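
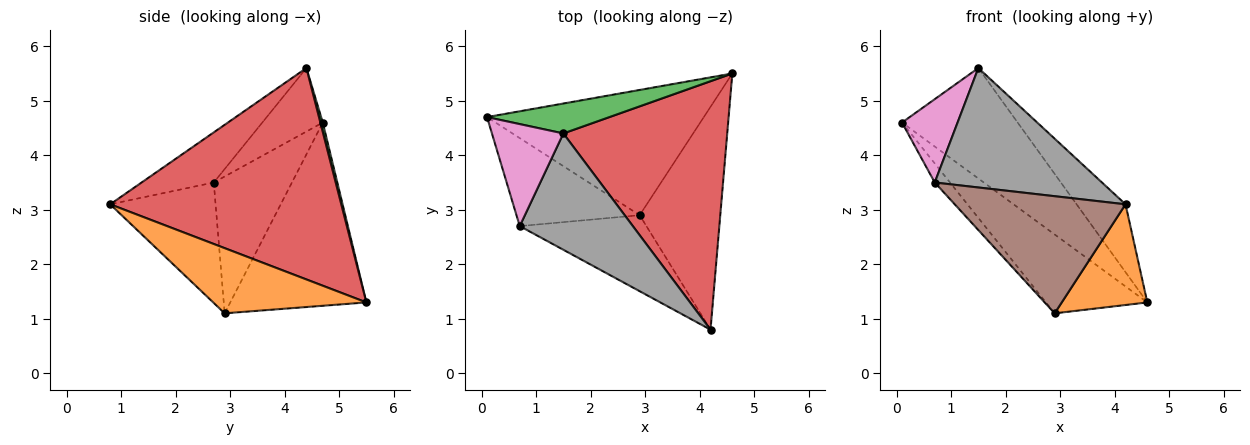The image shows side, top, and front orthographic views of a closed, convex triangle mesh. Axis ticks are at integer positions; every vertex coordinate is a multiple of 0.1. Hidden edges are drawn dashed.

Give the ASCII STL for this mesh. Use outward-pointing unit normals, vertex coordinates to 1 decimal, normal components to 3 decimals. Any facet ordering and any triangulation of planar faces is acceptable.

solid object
 facet normal -0.582 0.433 -0.688
  outer loop
   vertex 2.9 2.9 1.1
   vertex 0.1 4.7 4.6
   vertex 4.6 5.5 1.3
  endloop
 endfacet
 facet normal 0.593 -0.331 -0.734
  outer loop
   vertex 2.9 2.9 1.1
   vertex 4.6 5.5 1.3
   vertex 4.2 0.8 3.1
  endloop
 endfacet
 facet normal 0.020 0.965 0.261
  outer loop
   vertex 1.5 4.4 5.6
   vertex 4.6 5.5 1.3
   vertex 0.1 4.7 4.6
  endloop
 endfacet
 facet normal 0.780 0.165 0.604
  outer loop
   vertex 1.5 4.4 5.6
   vertex 4.2 0.8 3.1
   vertex 4.6 5.5 1.3
  endloop
 endfacet
 facet normal -0.735 0.144 -0.662
  outer loop
   vertex 0.7 2.7 3.5
   vertex 0.1 4.7 4.6
   vertex 2.9 2.9 1.1
  endloop
 endfacet
 facet normal -0.460 -0.745 -0.483
  outer loop
   vertex 0.7 2.7 3.5
   vertex 2.9 2.9 1.1
   vertex 4.2 0.8 3.1
  endloop
 endfacet
 facet normal -0.567 -0.521 0.638
  outer loop
   vertex 0.7 2.7 3.5
   vertex 1.5 4.4 5.6
   vertex 0.1 4.7 4.6
  endloop
 endfacet
 facet normal -0.295 -0.684 0.667
  outer loop
   vertex 0.7 2.7 3.5
   vertex 4.2 0.8 3.1
   vertex 1.5 4.4 5.6
  endloop
 endfacet
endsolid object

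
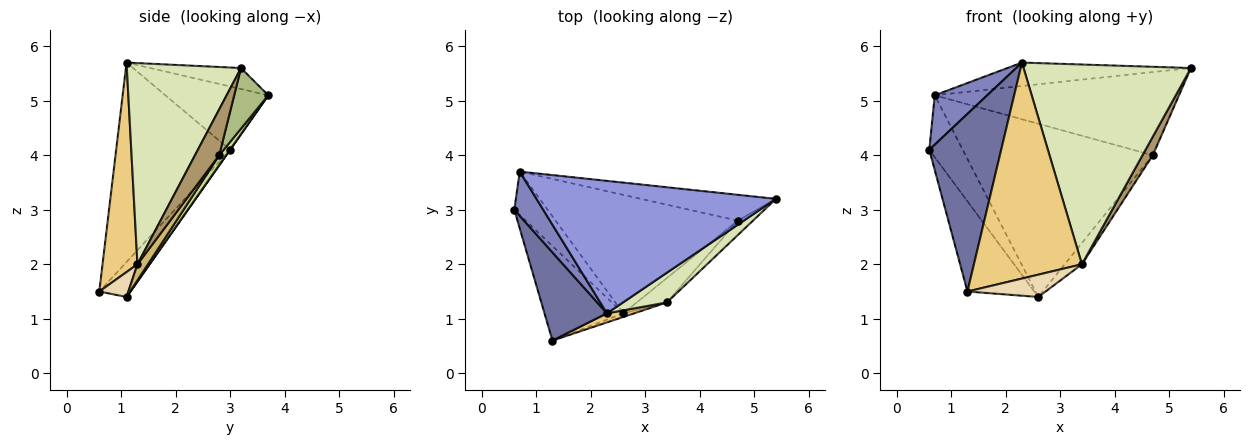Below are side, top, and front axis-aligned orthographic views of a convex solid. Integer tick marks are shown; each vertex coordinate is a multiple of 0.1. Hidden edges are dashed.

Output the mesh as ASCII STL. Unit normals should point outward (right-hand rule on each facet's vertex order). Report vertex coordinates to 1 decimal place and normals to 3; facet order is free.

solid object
 facet normal -0.818 -0.516 0.256
  outer loop
   vertex 2.3 1.1 5.7
   vertex 0.6 3.0 4.1
   vertex 1.3 0.6 1.5
  endloop
 endfacet
 facet normal -0.825 -0.421 0.377
  outer loop
   vertex 0.7 3.7 5.1
   vertex 0.6 3.0 4.1
   vertex 2.3 1.1 5.7
  endloop
 endfacet
 facet normal -0.086 0.174 0.981
  outer loop
   vertex 0.7 3.7 5.1
   vertex 2.3 1.1 5.7
   vertex 5.4 3.2 5.6
  endloop
 endfacet
 facet normal -0.306 0.657 -0.689
  outer loop
   vertex 2.6 1.1 1.4
   vertex 1.3 0.6 1.5
   vertex 0.6 3.0 4.1
  endloop
 endfacet
 facet normal 0.004 0.819 -0.574
  outer loop
   vertex 2.6 1.1 1.4
   vertex 0.6 3.0 4.1
   vertex 0.7 3.7 5.1
  endloop
 endfacet
 facet normal 0.132 0.947 -0.294
  outer loop
   vertex 4.7 2.8 4.0
   vertex 0.7 3.7 5.1
   vertex 5.4 3.2 5.6
  endloop
 endfacet
 facet normal 0.031 0.825 -0.564
  outer loop
   vertex 4.7 2.8 4.0
   vertex 2.6 1.1 1.4
   vertex 0.7 3.7 5.1
  endloop
 endfacet
 facet normal 0.559 -0.820 0.122
  outer loop
   vertex 3.4 1.3 2.0
   vertex 5.4 3.2 5.6
   vertex 2.3 1.1 5.7
  endloop
 endfacet
 facet normal 0.880 -0.374 -0.292
  outer loop
   vertex 3.4 1.3 2.0
   vertex 4.7 2.8 4.0
   vertex 5.4 3.2 5.6
  endloop
 endfacet
 facet normal 0.372 0.610 -0.699
  outer loop
   vertex 3.4 1.3 2.0
   vertex 2.6 1.1 1.4
   vertex 4.7 2.8 4.0
  endloop
 endfacet
 facet normal 0.307 -0.951 0.040
  outer loop
   vertex 3.4 1.3 2.0
   vertex 2.3 1.1 5.7
   vertex 1.3 0.6 1.5
  endloop
 endfacet
 facet normal 0.345 -0.927 -0.151
  outer loop
   vertex 3.4 1.3 2.0
   vertex 1.3 0.6 1.5
   vertex 2.6 1.1 1.4
  endloop
 endfacet
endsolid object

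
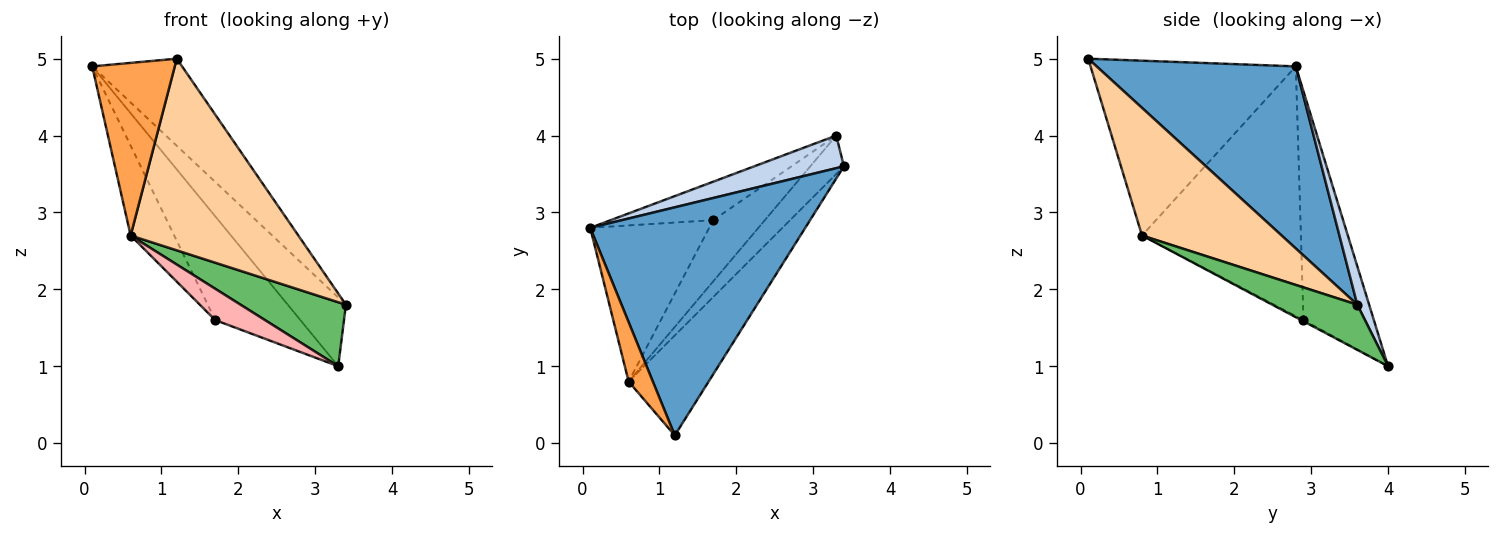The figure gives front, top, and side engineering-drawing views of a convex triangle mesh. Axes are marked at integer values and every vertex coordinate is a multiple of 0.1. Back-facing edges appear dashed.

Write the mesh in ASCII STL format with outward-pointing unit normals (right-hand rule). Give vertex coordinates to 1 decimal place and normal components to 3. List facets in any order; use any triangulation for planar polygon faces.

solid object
 facet normal 0.620 0.280 0.733
  outer loop
   vertex 1.2 0.1 5.0
   vertex 3.4 3.6 1.8
   vertex 0.1 2.8 4.9
  endloop
 endfacet
 facet normal 0.181 0.889 0.422
  outer loop
   vertex 3.3 4.0 1.0
   vertex 0.1 2.8 4.9
   vertex 3.4 3.6 1.8
  endloop
 endfacet
 facet normal -0.920 -0.370 0.127
  outer loop
   vertex 0.6 0.8 2.7
   vertex 1.2 0.1 5.0
   vertex 0.1 2.8 4.9
  endloop
 endfacet
 facet normal 0.594 -0.713 -0.372
  outer loop
   vertex 0.6 0.8 2.7
   vertex 3.4 3.6 1.8
   vertex 1.2 0.1 5.0
  endloop
 endfacet
 facet normal 0.569 -0.705 -0.424
  outer loop
   vertex 0.6 0.8 2.7
   vertex 3.3 4.0 1.0
   vertex 3.4 3.6 1.8
  endloop
 endfacet
 facet normal -0.613 0.741 -0.275
  outer loop
   vertex 1.7 2.9 1.6
   vertex 0.1 2.8 4.9
   vertex 3.3 4.0 1.0
  endloop
 endfacet
 facet normal -0.876 0.240 -0.418
  outer loop
   vertex 1.7 2.9 1.6
   vertex 0.6 0.8 2.7
   vertex 0.1 2.8 4.9
  endloop
 endfacet
 facet normal -0.021 -0.455 -0.890
  outer loop
   vertex 1.7 2.9 1.6
   vertex 3.3 4.0 1.0
   vertex 0.6 0.8 2.7
  endloop
 endfacet
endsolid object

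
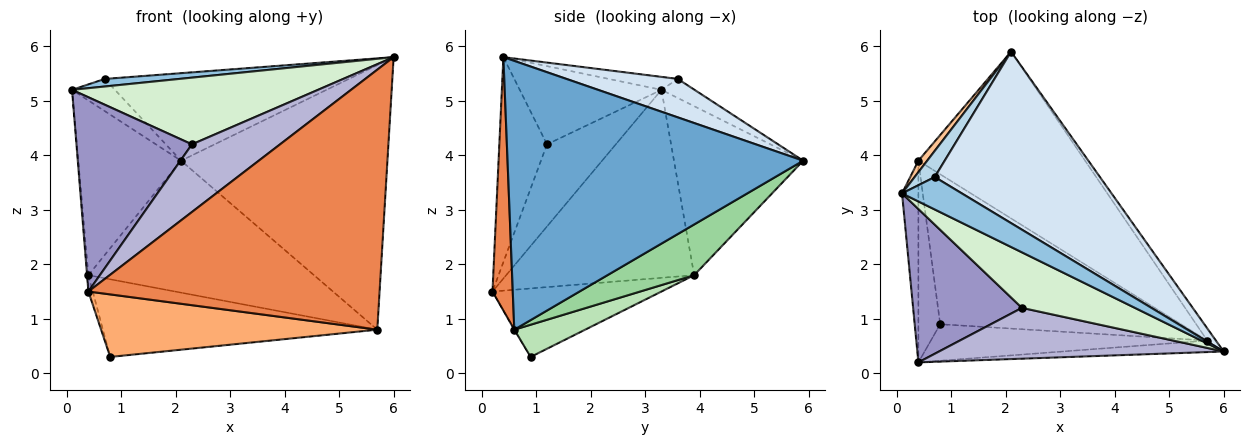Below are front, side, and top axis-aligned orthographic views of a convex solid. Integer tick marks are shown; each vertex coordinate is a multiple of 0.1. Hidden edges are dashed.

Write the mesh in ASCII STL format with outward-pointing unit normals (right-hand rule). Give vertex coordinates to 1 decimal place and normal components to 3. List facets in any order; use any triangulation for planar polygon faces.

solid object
 facet normal 0.820 0.572 -0.026
  outer loop
   vertex 5.7 0.6 0.8
   vertex 2.1 5.9 3.9
   vertex 6.0 0.4 5.8
  endloop
 endfacet
 facet normal -0.206 -0.223 0.953
  outer loop
   vertex 0.7 3.6 5.4
   vertex 0.1 3.3 5.2
   vertex 6.0 0.4 5.8
  endloop
 endfacet
 facet normal -0.513 0.666 0.542
  outer loop
   vertex 0.7 3.6 5.4
   vertex 2.1 5.9 3.9
   vertex 0.1 3.3 5.2
  endloop
 endfacet
 facet normal 0.203 0.445 0.872
  outer loop
   vertex 0.7 3.6 5.4
   vertex 6.0 0.4 5.8
   vertex 2.1 5.9 3.9
  endloop
 endfacet
 facet normal 0.069 -0.997 -0.044
  outer loop
   vertex 0.4 0.2 1.5
   vertex 5.7 0.6 0.8
   vertex 6.0 0.4 5.8
  endloop
 endfacet
 facet normal -0.001 -0.864 -0.504
  outer loop
   vertex 0.4 0.2 1.5
   vertex 0.8 0.9 0.3
   vertex 5.7 0.6 0.8
  endloop
 endfacet
 facet normal -0.782 0.622 0.041
  outer loop
   vertex 0.4 3.9 1.8
   vertex 0.1 3.3 5.2
   vertex 2.1 5.9 3.9
  endloop
 endfacet
 facet normal -0.996 0.007 -0.087
  outer loop
   vertex 0.4 3.9 1.8
   vertex 0.4 0.2 1.5
   vertex 0.1 3.3 5.2
  endloop
 endfacet
 facet normal -0.953 0.025 -0.303
  outer loop
   vertex 0.4 3.9 1.8
   vertex 0.8 0.9 0.3
   vertex 0.4 0.2 1.5
  endloop
 endfacet
 facet normal 0.232 0.604 -0.763
  outer loop
   vertex 0.4 3.9 1.8
   vertex 2.1 5.9 3.9
   vertex 5.7 0.6 0.8
  endloop
 endfacet
 facet normal 0.118 0.457 -0.882
  outer loop
   vertex 0.4 3.9 1.8
   vertex 5.7 0.6 0.8
   vertex 0.8 0.9 0.3
  endloop
 endfacet
 facet normal -0.405 -0.703 0.585
  outer loop
   vertex 2.3 1.2 4.2
   vertex 6.0 0.4 5.8
   vertex 0.1 3.3 5.2
  endloop
 endfacet
 facet normal -0.424 -0.711 0.561
  outer loop
   vertex 2.3 1.2 4.2
   vertex 0.1 3.3 5.2
   vertex 0.4 0.2 1.5
  endloop
 endfacet
 facet normal -0.397 -0.734 0.551
  outer loop
   vertex 2.3 1.2 4.2
   vertex 0.4 0.2 1.5
   vertex 6.0 0.4 5.8
  endloop
 endfacet
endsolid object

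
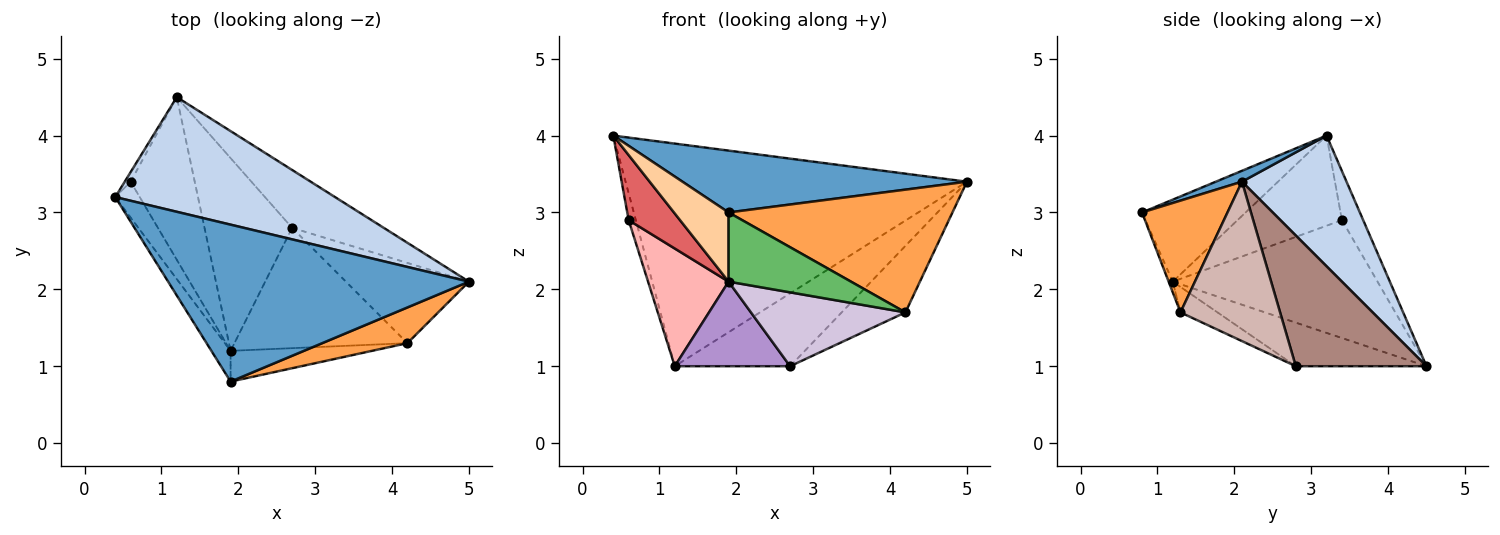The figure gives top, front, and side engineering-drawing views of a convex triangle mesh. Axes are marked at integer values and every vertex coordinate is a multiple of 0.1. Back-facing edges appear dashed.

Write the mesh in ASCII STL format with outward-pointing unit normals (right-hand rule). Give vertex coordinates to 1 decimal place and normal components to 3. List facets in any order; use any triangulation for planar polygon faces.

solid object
 facet normal 0.034 -0.366 0.930
  outer loop
   vertex 1.9 0.8 3.0
   vertex 5.0 2.1 3.4
   vertex 0.4 3.2 4.0
  endloop
 endfacet
 facet normal 0.263 0.858 0.442
  outer loop
   vertex 1.2 4.5 1.0
   vertex 0.4 3.2 4.0
   vertex 5.0 2.1 3.4
  endloop
 endfacet
 facet normal 0.344 -0.902 0.262
  outer loop
   vertex 4.2 1.3 1.7
   vertex 5.0 2.1 3.4
   vertex 1.9 0.8 3.0
  endloop
 endfacet
 facet normal -0.866 -0.457 -0.203
  outer loop
   vertex 1.9 1.2 2.1
   vertex 1.9 0.8 3.0
   vertex 0.4 3.2 4.0
  endloop
 endfacet
 facet normal -0.031 -0.913 -0.406
  outer loop
   vertex 1.9 1.2 2.1
   vertex 4.2 1.3 1.7
   vertex 1.9 0.8 3.0
  endloop
 endfacet
 facet normal -0.941 0.318 -0.113
  outer loop
   vertex 0.6 3.4 2.9
   vertex 0.4 3.2 4.0
   vertex 1.2 4.5 1.0
  endloop
 endfacet
 facet normal -0.872 -0.429 -0.237
  outer loop
   vertex 0.6 3.4 2.9
   vertex 1.9 1.2 2.1
   vertex 0.4 3.2 4.0
  endloop
 endfacet
 facet normal -0.830 -0.327 -0.451
  outer loop
   vertex 0.6 3.4 2.9
   vertex 1.2 4.5 1.0
   vertex 1.9 1.2 2.1
  endloop
 endfacet
 facet normal -0.414 -0.366 -0.833
  outer loop
   vertex 2.7 2.8 1.0
   vertex 1.9 1.2 2.1
   vertex 1.2 4.5 1.0
  endloop
 endfacet
 facet normal -0.124 -0.519 -0.846
  outer loop
   vertex 2.7 2.8 1.0
   vertex 4.2 1.3 1.7
   vertex 1.9 1.2 2.1
  endloop
 endfacet
 facet normal 0.664 0.586 -0.465
  outer loop
   vertex 2.7 2.8 1.0
   vertex 1.2 4.5 1.0
   vertex 5.0 2.1 3.4
  endloop
 endfacet
 facet normal 0.706 0.452 -0.545
  outer loop
   vertex 2.7 2.8 1.0
   vertex 5.0 2.1 3.4
   vertex 4.2 1.3 1.7
  endloop
 endfacet
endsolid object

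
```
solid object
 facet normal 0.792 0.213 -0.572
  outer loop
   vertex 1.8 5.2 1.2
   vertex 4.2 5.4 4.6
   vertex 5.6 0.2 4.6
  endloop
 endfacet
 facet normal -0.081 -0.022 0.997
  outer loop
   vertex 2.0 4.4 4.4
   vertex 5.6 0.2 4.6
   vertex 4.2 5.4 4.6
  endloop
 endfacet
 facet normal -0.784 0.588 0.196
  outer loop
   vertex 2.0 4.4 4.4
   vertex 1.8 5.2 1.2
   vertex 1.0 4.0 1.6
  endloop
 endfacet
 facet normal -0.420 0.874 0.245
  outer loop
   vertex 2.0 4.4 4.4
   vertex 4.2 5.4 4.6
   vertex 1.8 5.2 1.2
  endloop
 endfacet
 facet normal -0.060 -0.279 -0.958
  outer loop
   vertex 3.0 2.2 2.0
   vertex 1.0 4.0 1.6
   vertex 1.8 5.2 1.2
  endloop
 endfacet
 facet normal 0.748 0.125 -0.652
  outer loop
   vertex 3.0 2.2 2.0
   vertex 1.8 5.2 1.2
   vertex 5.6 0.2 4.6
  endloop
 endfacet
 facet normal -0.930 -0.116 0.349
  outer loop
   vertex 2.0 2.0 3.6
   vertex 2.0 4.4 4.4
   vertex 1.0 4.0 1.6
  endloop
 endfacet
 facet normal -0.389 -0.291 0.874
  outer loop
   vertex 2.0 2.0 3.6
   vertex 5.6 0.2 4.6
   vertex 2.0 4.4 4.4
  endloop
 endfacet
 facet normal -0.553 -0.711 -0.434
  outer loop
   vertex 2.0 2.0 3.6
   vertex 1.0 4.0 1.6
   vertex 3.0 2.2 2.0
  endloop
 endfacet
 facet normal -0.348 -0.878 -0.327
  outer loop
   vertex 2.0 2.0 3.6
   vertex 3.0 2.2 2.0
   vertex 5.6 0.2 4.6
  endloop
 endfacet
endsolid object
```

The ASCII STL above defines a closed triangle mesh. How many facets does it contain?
10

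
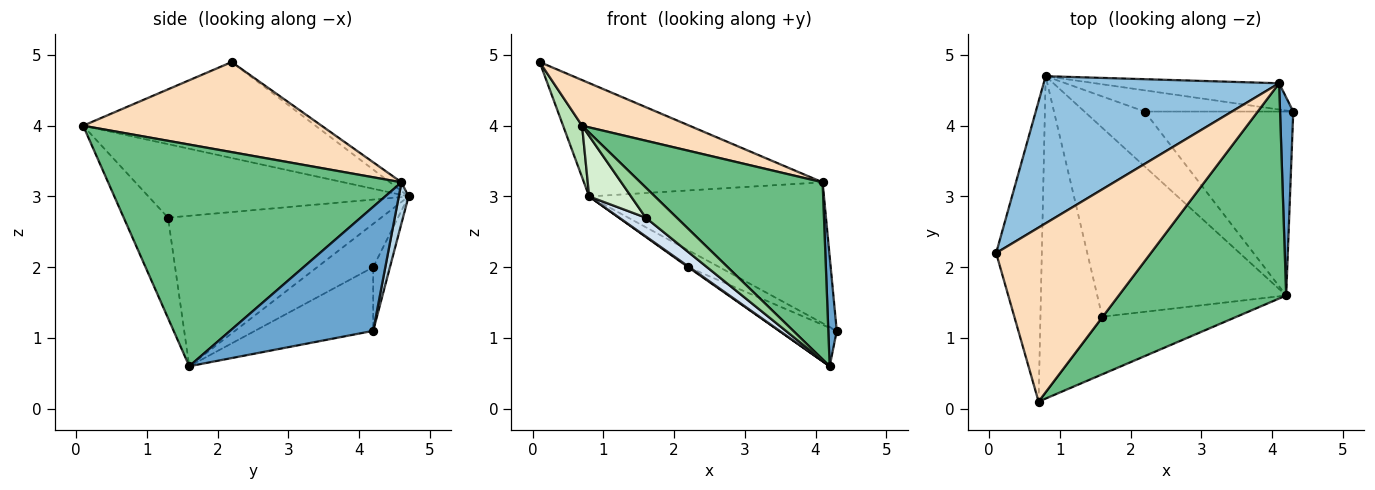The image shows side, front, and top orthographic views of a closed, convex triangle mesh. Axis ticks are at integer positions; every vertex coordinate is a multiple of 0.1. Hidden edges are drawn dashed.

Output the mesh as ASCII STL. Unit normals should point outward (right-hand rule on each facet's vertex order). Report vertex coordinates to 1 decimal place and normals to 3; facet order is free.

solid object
 facet normal 0.993 -0.059 0.106
  outer loop
   vertex 4.1 4.6 3.2
   vertex 4.2 1.6 0.6
   vertex 4.3 4.2 1.1
  endloop
 endfacet
 facet normal -0.030 0.610 0.792
  outer loop
   vertex 4.1 4.6 3.2
   vertex 0.8 4.7 3.0
   vertex 0.1 2.2 4.9
  endloop
 endfacet
 facet normal 0.041 0.982 -0.183
  outer loop
   vertex 4.1 4.6 3.2
   vertex 4.3 4.2 1.1
   vertex 0.8 4.7 3.0
  endloop
 endfacet
 facet normal -0.621 -0.077 -0.780
  outer loop
   vertex 1.6 1.3 2.7
   vertex 0.8 4.7 3.0
   vertex 4.2 1.6 0.6
  endloop
 endfacet
 facet normal -0.387 0.188 -0.903
  outer loop
   vertex 2.2 4.2 2.0
   vertex 4.3 4.2 1.1
   vertex 4.2 1.6 0.6
  endloop
 endfacet
 facet normal -0.317 0.592 -0.741
  outer loop
   vertex 2.2 4.2 2.0
   vertex 0.8 4.7 3.0
   vertex 4.3 4.2 1.1
  endloop
 endfacet
 facet normal -0.584 -0.012 -0.812
  outer loop
   vertex 2.2 4.2 2.0
   vertex 4.2 1.6 0.6
   vertex 0.8 4.7 3.0
  endloop
 endfacet
 facet normal 0.491 -0.221 0.843
  outer loop
   vertex 0.7 0.1 4.0
   vertex 4.1 4.6 3.2
   vertex 0.1 2.2 4.9
  endloop
 endfacet
 facet normal 0.715 -0.444 0.540
  outer loop
   vertex 0.7 0.1 4.0
   vertex 4.2 1.6 0.6
   vertex 4.1 4.6 3.2
  endloop
 endfacet
 facet normal -0.552 -0.386 -0.739
  outer loop
   vertex 0.7 0.1 4.0
   vertex 1.6 1.3 2.7
   vertex 4.2 1.6 0.6
  endloop
 endfacet
 facet normal -0.900 -0.074 -0.429
  outer loop
   vertex 0.7 0.1 4.0
   vertex 0.1 2.2 4.9
   vertex 0.8 4.7 3.0
  endloop
 endfacet
 facet normal -0.760 -0.122 -0.639
  outer loop
   vertex 0.7 0.1 4.0
   vertex 0.8 4.7 3.0
   vertex 1.6 1.3 2.7
  endloop
 endfacet
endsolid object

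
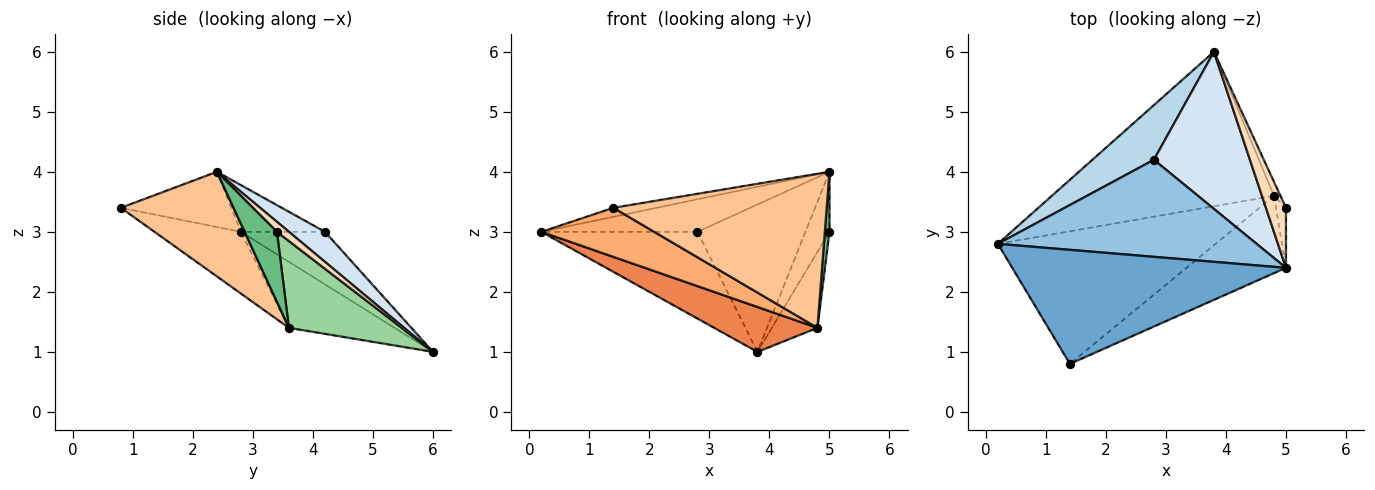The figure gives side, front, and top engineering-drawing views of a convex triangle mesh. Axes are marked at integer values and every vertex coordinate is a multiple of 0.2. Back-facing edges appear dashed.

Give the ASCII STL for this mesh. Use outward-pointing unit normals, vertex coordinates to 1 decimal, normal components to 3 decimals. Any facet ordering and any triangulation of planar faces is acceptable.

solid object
 facet normal -0.197 0.077 0.977
  outer loop
   vertex 1.4 0.8 3.4
   vertex 5.0 2.4 4.0
   vertex 0.2 2.8 3.0
  endloop
 endfacet
 facet normal -0.169 0.313 0.935
  outer loop
   vertex 2.8 4.2 3.0
   vertex 0.2 2.8 3.0
   vertex 5.0 2.4 4.0
  endloop
 endfacet
 facet normal -0.414 0.770 0.486
  outer loop
   vertex 2.8 4.2 3.0
   vertex 3.8 6.0 1.0
   vertex 0.2 2.8 3.0
  endloop
 endfacet
 facet normal 0.222 0.667 0.711
  outer loop
   vertex 2.8 4.2 3.0
   vertex 5.0 2.4 4.0
   vertex 3.8 6.0 1.0
  endloop
 endfacet
 facet normal -0.275 -0.268 -0.923
  outer loop
   vertex 4.8 3.6 1.4
   vertex 0.2 2.8 3.0
   vertex 3.8 6.0 1.0
  endloop
 endfacet
 facet normal -0.257 -0.335 -0.906
  outer loop
   vertex 4.8 3.6 1.4
   vertex 1.4 0.8 3.4
   vertex 0.2 2.8 3.0
  endloop
 endfacet
 facet normal 0.427 -0.808 -0.406
  outer loop
   vertex 4.8 3.6 1.4
   vertex 5.0 2.4 4.0
   vertex 1.4 0.8 3.4
  endloop
 endfacet
 facet normal 0.333 0.667 0.667
  outer loop
   vertex 5.0 3.4 3.0
   vertex 3.8 6.0 1.0
   vertex 5.0 2.4 4.0
  endloop
 endfacet
 facet normal 0.980 -0.140 -0.140
  outer loop
   vertex 5.0 3.4 3.0
   vertex 5.0 2.4 4.0
   vertex 4.8 3.6 1.4
  endloop
 endfacet
 facet normal 0.925 0.374 -0.069
  outer loop
   vertex 5.0 3.4 3.0
   vertex 4.8 3.6 1.4
   vertex 3.8 6.0 1.0
  endloop
 endfacet
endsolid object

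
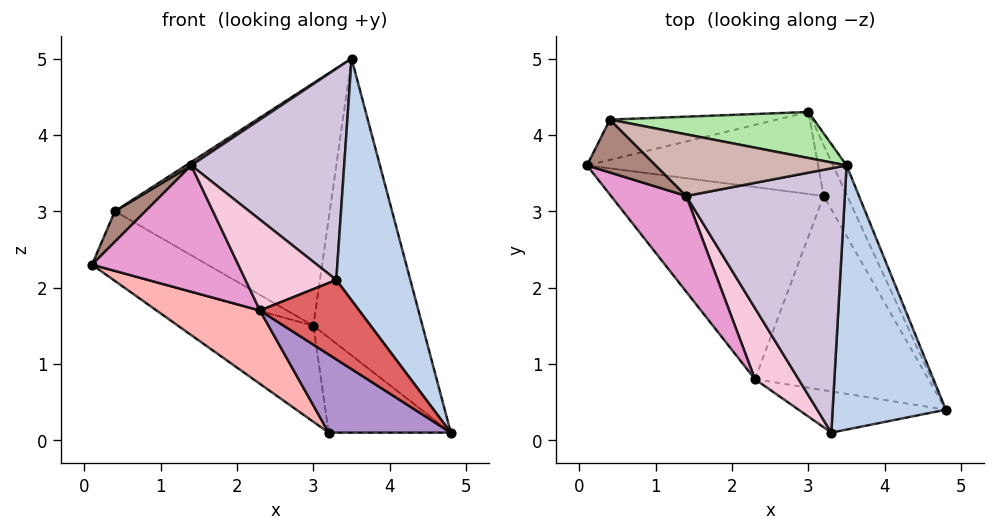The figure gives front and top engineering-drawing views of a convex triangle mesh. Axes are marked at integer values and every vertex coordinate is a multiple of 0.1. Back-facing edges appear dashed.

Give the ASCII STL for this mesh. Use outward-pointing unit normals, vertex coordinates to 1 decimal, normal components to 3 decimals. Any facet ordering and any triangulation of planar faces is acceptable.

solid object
 facet normal 0.901 0.431 -0.043
  outer loop
   vertex 3.5 3.6 5.0
   vertex 4.8 0.4 0.1
   vertex 3.0 4.3 1.5
  endloop
 endfacet
 facet normal 0.746 -0.450 0.492
  outer loop
   vertex 3.3 0.1 2.1
   vertex 4.8 0.4 0.1
   vertex 3.5 3.6 5.0
  endloop
 endfacet
 facet normal -0.341 0.715 -0.610
  outer loop
   vertex 3.2 3.2 0.1
   vertex 0.1 3.6 2.3
   vertex 3.0 4.3 1.5
  endloop
 endfacet
 facet normal 0.839 0.479 -0.257
  outer loop
   vertex 3.2 3.2 0.1
   vertex 3.0 4.3 1.5
   vertex 4.8 0.4 0.1
  endloop
 endfacet
 facet normal -0.334 0.782 -0.527
  outer loop
   vertex 0.4 4.2 3.0
   vertex 3.0 4.3 1.5
   vertex 0.1 3.6 2.3
  endloop
 endfacet
 facet normal 0.070 0.980 0.186
  outer loop
   vertex 0.4 4.2 3.0
   vertex 3.5 3.6 5.0
   vertex 3.0 4.3 1.5
  endloop
 endfacet
 facet normal -0.400 -0.813 -0.422
  outer loop
   vertex 2.3 0.8 1.7
   vertex 4.8 0.4 0.1
   vertex 3.3 0.1 2.1
  endloop
 endfacet
 facet normal -0.578 -0.291 -0.762
  outer loop
   vertex 2.3 0.8 1.7
   vertex 0.1 3.6 2.3
   vertex 3.2 3.2 0.1
  endloop
 endfacet
 facet normal -0.547 -0.313 -0.777
  outer loop
   vertex 2.3 0.8 1.7
   vertex 3.2 3.2 0.1
   vertex 4.8 0.4 0.1
  endloop
 endfacet
 facet normal -0.373 -0.579 0.725
  outer loop
   vertex 1.4 3.2 3.6
   vertex 3.3 0.1 2.1
   vertex 3.5 3.6 5.0
  endloop
 endfacet
 facet normal -0.714 -0.350 0.606
  outer loop
   vertex 1.4 3.2 3.6
   vertex 0.4 4.2 3.0
   vertex 0.1 3.6 2.3
  endloop
 endfacet
 facet normal -0.548 -0.047 0.835
  outer loop
   vertex 1.4 3.2 3.6
   vertex 3.5 3.6 5.0
   vertex 0.4 4.2 3.0
  endloop
 endfacet
 facet normal -0.647 -0.607 0.461
  outer loop
   vertex 1.4 3.2 3.6
   vertex 0.1 3.6 2.3
   vertex 2.3 0.8 1.7
  endloop
 endfacet
 facet normal -0.624 -0.615 0.482
  outer loop
   vertex 1.4 3.2 3.6
   vertex 2.3 0.8 1.7
   vertex 3.3 0.1 2.1
  endloop
 endfacet
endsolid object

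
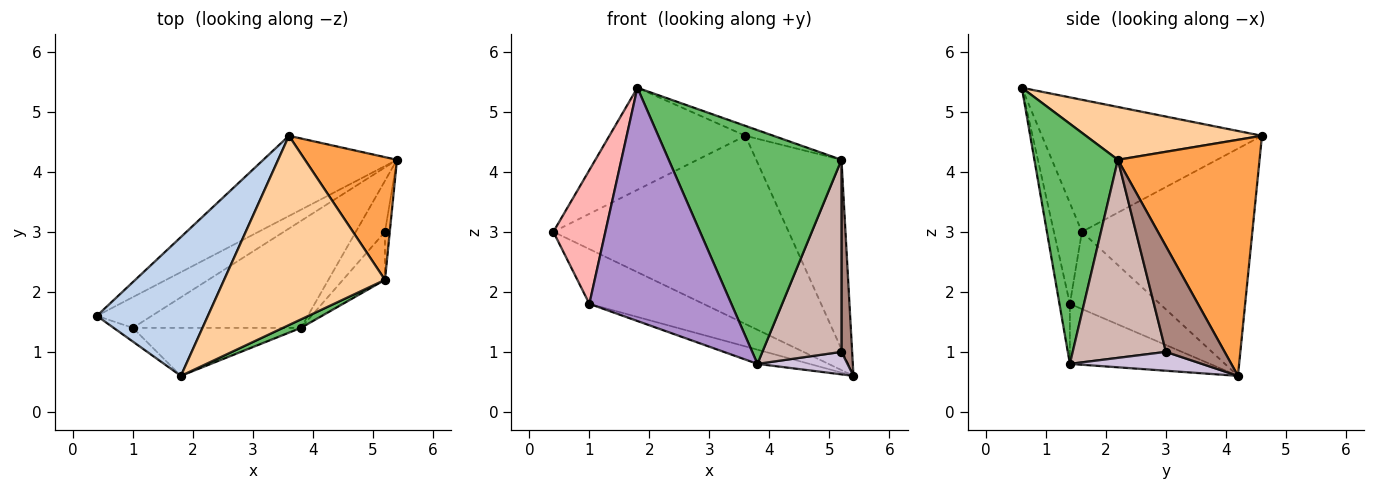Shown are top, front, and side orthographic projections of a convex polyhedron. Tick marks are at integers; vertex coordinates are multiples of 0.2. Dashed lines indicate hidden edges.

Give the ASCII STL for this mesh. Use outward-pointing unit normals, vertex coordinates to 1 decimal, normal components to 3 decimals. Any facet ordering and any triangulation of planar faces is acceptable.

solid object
 facet normal -0.555 0.766 -0.326
  outer loop
   vertex 3.6 4.6 4.6
   vertex 5.4 4.2 0.6
   vertex 0.4 1.6 3.0
  endloop
 endfacet
 facet normal -0.692 0.428 0.582
  outer loop
   vertex 3.6 4.6 4.6
   vertex 0.4 1.6 3.0
   vertex 1.8 0.6 5.4
  endloop
 endfacet
 facet normal 0.813 0.489 0.317
  outer loop
   vertex 5.2 2.2 4.2
   vertex 5.4 4.2 0.6
   vertex 3.6 4.6 4.6
  endloop
 endfacet
 facet normal 0.312 0.050 0.949
  outer loop
   vertex 5.2 2.2 4.2
   vertex 3.6 4.6 4.6
   vertex 1.8 0.6 5.4
  endloop
 endfacet
 facet normal 0.435 -0.900 0.033
  outer loop
   vertex 5.2 2.2 4.2
   vertex 1.8 0.6 5.4
   vertex 3.8 1.4 0.8
  endloop
 endfacet
 facet normal -0.567 0.718 -0.403
  outer loop
   vertex 1.0 1.4 1.8
   vertex 0.4 1.6 3.0
   vertex 5.4 4.2 0.6
  endloop
 endfacet
 facet normal -0.334 0.124 -0.934
  outer loop
   vertex 1.0 1.4 1.8
   vertex 5.4 4.2 0.6
   vertex 3.8 1.4 0.8
  endloop
 endfacet
 facet normal -0.472 -0.877 -0.090
  outer loop
   vertex 1.0 1.4 1.8
   vertex 1.8 0.6 5.4
   vertex 0.4 1.6 3.0
  endloop
 endfacet
 facet normal -0.072 -0.977 -0.201
  outer loop
   vertex 1.0 1.4 1.8
   vertex 3.8 1.4 0.8
   vertex 1.8 0.6 5.4
  endloop
 endfacet
 facet normal 0.509 -0.347 -0.787
  outer loop
   vertex 5.2 3.0 1.0
   vertex 3.8 1.4 0.8
   vertex 5.4 4.2 0.6
  endloop
 endfacet
 facet normal 0.983 -0.179 -0.045
  outer loop
   vertex 5.2 3.0 1.0
   vertex 5.4 4.2 0.6
   vertex 5.2 2.2 4.2
  endloop
 endfacet
 facet normal 0.753 -0.639 -0.160
  outer loop
   vertex 5.2 3.0 1.0
   vertex 5.2 2.2 4.2
   vertex 3.8 1.4 0.8
  endloop
 endfacet
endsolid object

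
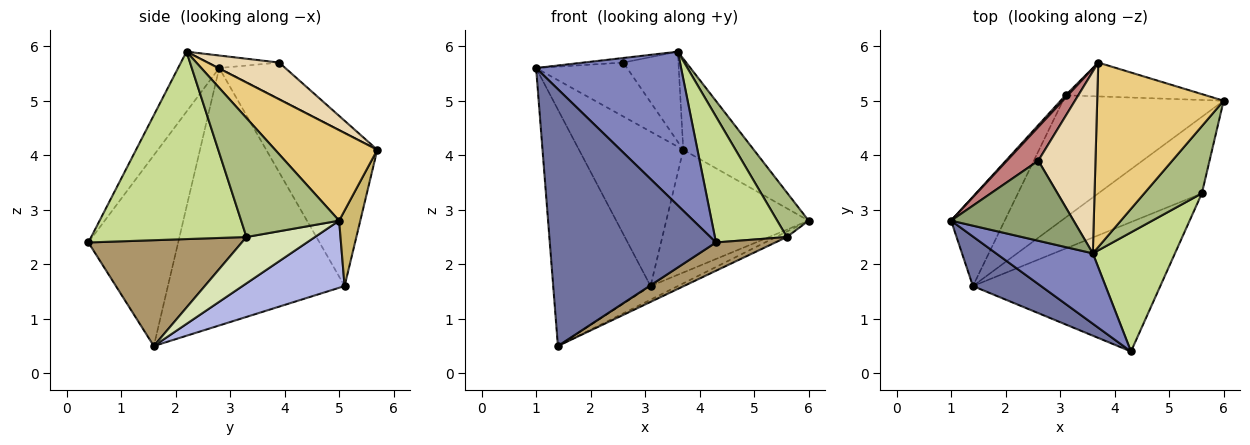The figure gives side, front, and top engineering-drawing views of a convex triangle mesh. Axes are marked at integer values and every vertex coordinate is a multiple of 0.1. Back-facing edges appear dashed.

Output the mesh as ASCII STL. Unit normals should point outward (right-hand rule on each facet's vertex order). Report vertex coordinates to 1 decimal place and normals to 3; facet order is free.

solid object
 facet normal -0.469 -0.867 0.167
  outer loop
   vertex 1.4 1.6 0.5
   vertex 4.3 0.4 2.4
   vertex 1.0 2.8 5.6
  endloop
 endfacet
 facet normal -0.250 -0.881 0.403
  outer loop
   vertex 3.6 2.2 5.9
   vertex 1.0 2.8 5.6
   vertex 4.3 0.4 2.4
  endloop
 endfacet
 facet normal -0.862 0.475 -0.179
  outer loop
   vertex 3.1 5.1 1.6
   vertex 1.4 1.6 0.5
   vertex 1.0 2.8 5.6
  endloop
 endfacet
 facet normal 0.383 0.102 -0.918
  outer loop
   vertex 3.1 5.1 1.6
   vertex 6.0 5.0 2.8
   vertex 1.4 1.6 0.5
  endloop
 endfacet
 facet normal -0.101 0.057 0.993
  outer loop
   vertex 2.6 3.9 5.7
   vertex 1.0 2.8 5.6
   vertex 3.6 2.2 5.9
  endloop
 endfacet
 facet normal 0.865 -0.277 0.419
  outer loop
   vertex 5.6 3.3 2.5
   vertex 6.0 5.0 2.8
   vertex 3.6 2.2 5.9
  endloop
 endfacet
 facet normal 0.843 -0.391 0.370
  outer loop
   vertex 5.6 3.3 2.5
   vertex 3.6 2.2 5.9
   vertex 4.3 0.4 2.4
  endloop
 endfacet
 facet normal 0.408 0.065 -0.911
  outer loop
   vertex 5.6 3.3 2.5
   vertex 1.4 1.6 0.5
   vertex 6.0 5.0 2.8
  endloop
 endfacet
 facet normal 0.483 -0.187 -0.855
  outer loop
   vertex 5.6 3.3 2.5
   vertex 4.3 0.4 2.4
   vertex 1.4 1.6 0.5
  endloop
 endfacet
 facet normal 0.142 0.954 -0.263
  outer loop
   vertex 3.7 5.7 4.1
   vertex 6.0 5.0 2.8
   vertex 3.1 5.1 1.6
  endloop
 endfacet
 facet normal 0.540 0.373 0.755
  outer loop
   vertex 3.7 5.7 4.1
   vertex 3.6 2.2 5.9
   vertex 6.0 5.0 2.8
  endloop
 endfacet
 facet normal 0.499 0.385 0.776
  outer loop
   vertex 3.7 5.7 4.1
   vertex 2.6 3.9 5.7
   vertex 3.6 2.2 5.9
  endloop
 endfacet
 facet normal -0.729 0.684 0.011
  outer loop
   vertex 3.7 5.7 4.1
   vertex 3.1 5.1 1.6
   vertex 1.0 2.8 5.6
  endloop
 endfacet
 facet normal -0.524 0.722 0.451
  outer loop
   vertex 3.7 5.7 4.1
   vertex 1.0 2.8 5.6
   vertex 2.6 3.9 5.7
  endloop
 endfacet
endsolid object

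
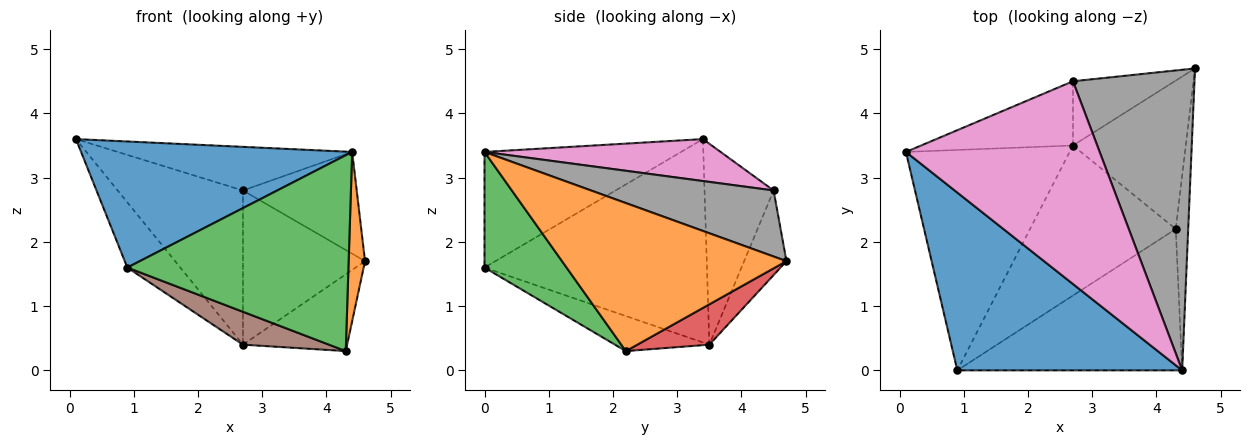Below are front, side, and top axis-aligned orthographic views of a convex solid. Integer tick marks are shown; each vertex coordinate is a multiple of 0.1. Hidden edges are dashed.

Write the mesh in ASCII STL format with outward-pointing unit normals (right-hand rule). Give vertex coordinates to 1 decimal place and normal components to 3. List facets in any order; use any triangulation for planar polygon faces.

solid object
 facet normal -0.387 -0.533 0.752
  outer loop
   vertex 4.4 0.0 3.4
   vertex 0.1 3.4 3.6
   vertex 0.9 0.0 1.6
  endloop
 endfacet
 facet normal 0.994 -0.072 -0.084
  outer loop
   vertex 4.4 0.0 3.4
   vertex 4.3 2.2 0.3
   vertex 4.6 4.7 1.7
  endloop
 endfacet
 facet normal 0.288 -0.776 -0.560
  outer loop
   vertex 4.4 0.0 3.4
   vertex 0.9 0.0 1.6
   vertex 4.3 2.2 0.3
  endloop
 endfacet
 facet normal 0.303 0.438 -0.847
  outer loop
   vertex 2.7 3.5 0.4
   vertex 4.6 4.7 1.7
   vertex 4.3 2.2 0.3
  endloop
 endfacet
 facet normal -0.766 0.182 -0.617
  outer loop
   vertex 2.7 3.5 0.4
   vertex 0.9 0.0 1.6
   vertex 0.1 3.4 3.6
  endloop
 endfacet
 facet normal -0.229 -0.208 -0.951
  outer loop
   vertex 2.7 3.5 0.4
   vertex 4.3 2.2 0.3
   vertex 0.9 0.0 1.6
  endloop
 endfacet
 facet normal 0.207 0.206 0.956
  outer loop
   vertex 2.7 4.5 2.8
   vertex 0.1 3.4 3.6
   vertex 4.4 0.0 3.4
  endloop
 endfacet
 facet normal 0.458 0.285 0.842
  outer loop
   vertex 2.7 4.5 2.8
   vertex 4.4 0.0 3.4
   vertex 4.6 4.7 1.7
  endloop
 endfacet
 facet normal -0.454 0.823 -0.343
  outer loop
   vertex 2.7 4.5 2.8
   vertex 2.7 3.5 0.4
   vertex 0.1 3.4 3.6
  endloop
 endfacet
 facet normal -0.305 0.879 -0.366
  outer loop
   vertex 2.7 4.5 2.8
   vertex 4.6 4.7 1.7
   vertex 2.7 3.5 0.4
  endloop
 endfacet
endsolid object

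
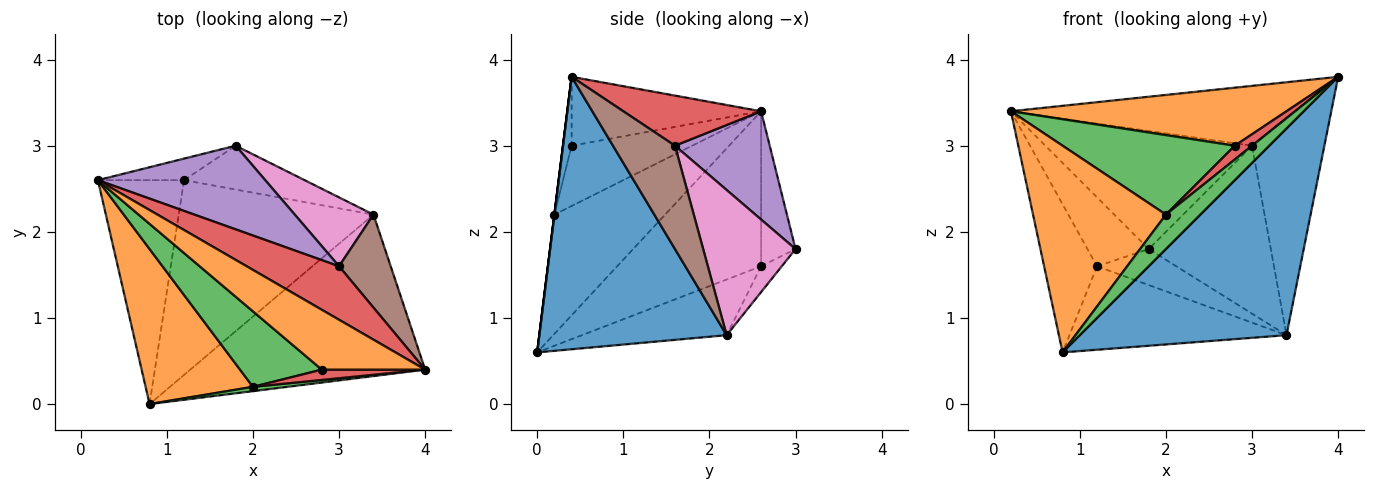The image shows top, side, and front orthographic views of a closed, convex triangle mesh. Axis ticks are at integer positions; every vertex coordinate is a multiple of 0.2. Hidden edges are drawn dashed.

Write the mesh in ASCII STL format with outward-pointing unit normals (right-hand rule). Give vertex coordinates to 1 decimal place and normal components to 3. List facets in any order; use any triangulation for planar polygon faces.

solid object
 facet normal 0.581 -0.641 -0.501
  outer loop
   vertex 3.4 2.2 0.8
   vertex 4.0 0.4 3.8
   vertex 0.8 0.0 0.6
  endloop
 endfacet
 facet normal -0.555 -0.666 0.499
  outer loop
   vertex 2.0 0.2 2.2
   vertex 0.2 2.6 3.4
   vertex 0.8 0.0 0.6
  endloop
 endfacet
 facet normal 0.000 -0.992 0.124
  outer loop
   vertex 2.0 0.2 2.2
   vertex 0.8 0.0 0.6
   vertex 4.0 0.4 3.8
  endloop
 endfacet
 facet normal 0.340 0.701 0.627
  outer loop
   vertex 3.0 1.6 3.0
   vertex 0.2 2.6 3.4
   vertex 4.0 0.4 3.8
  endloop
 endfacet
 facet normal 0.350 0.764 0.541
  outer loop
   vertex 3.0 1.6 3.0
   vertex 1.8 3.0 1.8
   vertex 0.2 2.6 3.4
  endloop
 endfacet
 facet normal 0.619 0.722 0.309
  outer loop
   vertex 3.0 1.6 3.0
   vertex 4.0 0.4 3.8
   vertex 3.4 2.2 0.8
  endloop
 endfacet
 facet normal 0.573 0.758 0.311
  outer loop
   vertex 3.0 1.6 3.0
   vertex 3.4 2.2 0.8
   vertex 1.8 3.0 1.8
  endloop
 endfacet
 facet normal -0.832 0.306 -0.462
  outer loop
   vertex 1.2 2.6 1.6
   vertex 0.8 0.0 0.6
   vertex 0.2 2.6 3.4
  endloop
 endfacet
 facet normal -0.473 0.841 -0.263
  outer loop
   vertex 1.2 2.6 1.6
   vertex 0.2 2.6 3.4
   vertex 1.8 3.0 1.8
  endloop
 endfacet
 facet normal -0.254 0.381 -0.889
  outer loop
   vertex 1.2 2.6 1.6
   vertex 3.4 2.2 0.8
   vertex 0.8 0.0 0.6
  endloop
 endfacet
 facet normal -0.163 0.626 -0.762
  outer loop
   vertex 1.2 2.6 1.6
   vertex 1.8 3.0 1.8
   vertex 3.4 2.2 0.8
  endloop
 endfacet
 facet normal -0.432 -0.628 0.648
  outer loop
   vertex 2.8 0.4 3.0
   vertex 4.0 0.4 3.8
   vertex 0.2 2.6 3.4
  endloop
 endfacet
 facet normal -0.453 -0.647 0.614
  outer loop
   vertex 2.8 0.4 3.0
   vertex 0.2 2.6 3.4
   vertex 2.0 0.2 2.2
  endloop
 endfacet
 facet normal -0.371 -0.743 0.557
  outer loop
   vertex 2.8 0.4 3.0
   vertex 2.0 0.2 2.2
   vertex 4.0 0.4 3.8
  endloop
 endfacet
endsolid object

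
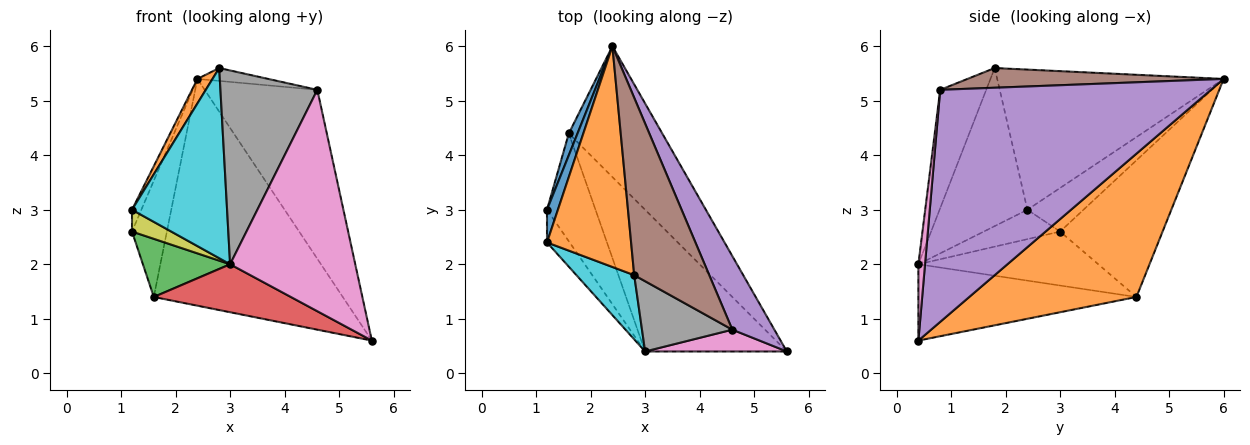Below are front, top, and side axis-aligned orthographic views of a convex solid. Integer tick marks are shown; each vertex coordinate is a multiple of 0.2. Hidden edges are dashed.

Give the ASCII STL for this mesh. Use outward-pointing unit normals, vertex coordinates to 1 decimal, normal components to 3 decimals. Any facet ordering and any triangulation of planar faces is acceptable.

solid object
 facet normal -0.945 0.322 0.060
  outer loop
   vertex 1.6 4.4 1.4
   vertex 1.2 3.0 2.6
   vertex 2.4 6.0 5.4
  endloop
 endfacet
 facet normal 0.608 0.688 -0.397
  outer loop
   vertex 1.6 4.4 1.4
   vertex 2.4 6.0 5.4
   vertex 5.6 0.4 0.6
  endloop
 endfacet
 facet normal -0.700 -0.339 -0.629
  outer loop
   vertex 3.0 0.4 2.0
   vertex 1.2 3.0 2.6
   vertex 1.6 4.4 1.4
  endloop
 endfacet
 facet normal -0.454 -0.286 -0.844
  outer loop
   vertex 3.0 0.4 2.0
   vertex 1.6 4.4 1.4
   vertex 5.6 0.4 0.6
  endloop
 endfacet
 facet normal 0.911 0.379 0.165
  outer loop
   vertex 4.6 0.8 5.2
   vertex 5.6 0.4 0.6
   vertex 2.4 6.0 5.4
  endloop
 endfacet
 facet normal 0.253 0.070 0.965
  outer loop
   vertex 4.6 0.8 5.2
   vertex 2.4 6.0 5.4
   vertex 2.8 1.8 5.6
  endloop
 endfacet
 facet normal 0.053 -0.994 0.098
  outer loop
   vertex 4.6 0.8 5.2
   vertex 3.0 0.4 2.0
   vertex 5.6 0.4 0.6
  endloop
 endfacet
 facet normal -0.408 -0.858 0.311
  outer loop
   vertex 4.6 0.8 5.2
   vertex 2.8 1.8 5.6
   vertex 3.0 0.4 2.0
  endloop
 endfacet
 facet normal -0.733 -0.377 -0.566
  outer loop
   vertex 1.2 2.4 3.0
   vertex 1.2 3.0 2.6
   vertex 3.0 0.4 2.0
  endloop
 endfacet
 facet normal -0.659 -0.713 0.241
  outer loop
   vertex 1.2 2.4 3.0
   vertex 3.0 0.4 2.0
   vertex 2.8 1.8 5.6
  endloop
 endfacet
 facet normal -0.958 0.160 0.239
  outer loop
   vertex 1.2 2.4 3.0
   vertex 2.4 6.0 5.4
   vertex 1.2 3.0 2.6
  endloop
 endfacet
 facet normal -0.856 -0.057 0.514
  outer loop
   vertex 1.2 2.4 3.0
   vertex 2.8 1.8 5.6
   vertex 2.4 6.0 5.4
  endloop
 endfacet
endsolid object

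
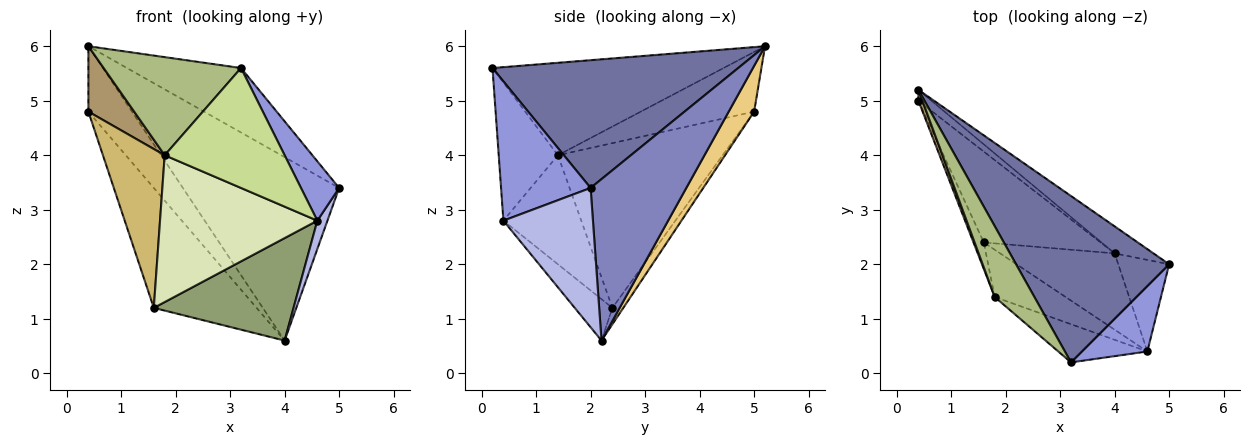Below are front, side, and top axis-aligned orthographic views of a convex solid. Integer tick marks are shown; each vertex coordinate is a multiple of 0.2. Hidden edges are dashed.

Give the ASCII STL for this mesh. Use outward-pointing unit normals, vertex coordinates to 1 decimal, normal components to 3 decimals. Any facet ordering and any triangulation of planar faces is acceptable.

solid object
 facet normal 0.614 0.285 0.736
  outer loop
   vertex 3.2 0.2 5.6
   vertex 5.0 2.0 3.4
   vertex 0.4 5.2 6.0
  endloop
 endfacet
 facet normal 0.518 0.846 -0.125
  outer loop
   vertex 4.0 2.2 0.6
   vertex 0.4 5.2 6.0
   vertex 5.0 2.0 3.4
  endloop
 endfacet
 facet normal 0.845 -0.360 0.397
  outer loop
   vertex 4.6 0.4 2.8
   vertex 5.0 2.0 3.4
   vertex 3.2 0.2 5.6
  endloop
 endfacet
 facet normal 0.934 -0.106 -0.341
  outer loop
   vertex 4.6 0.4 2.8
   vertex 4.0 2.2 0.6
   vertex 5.0 2.0 3.4
  endloop
 endfacet
 facet normal -0.211 -0.784 -0.584
  outer loop
   vertex 4.6 0.4 2.8
   vertex 1.6 2.4 1.2
   vertex 4.0 2.2 0.6
  endloop
 endfacet
 facet normal -0.806 -0.479 0.346
  outer loop
   vertex 1.8 1.4 4.0
   vertex 3.2 0.2 5.6
   vertex 0.4 5.2 6.0
  endloop
 endfacet
 facet normal -0.426 -0.862 -0.274
  outer loop
   vertex 1.8 1.4 4.0
   vertex 4.6 0.4 2.8
   vertex 3.2 0.2 5.6
  endloop
 endfacet
 facet normal -0.426 -0.861 -0.277
  outer loop
   vertex 1.8 1.4 4.0
   vertex 1.6 2.4 1.2
   vertex 4.6 0.4 2.8
  endloop
 endfacet
 facet normal -0.925 -0.374 0.062
  outer loop
   vertex 0.4 5.0 4.8
   vertex 1.8 1.4 4.0
   vertex 0.4 5.2 6.0
  endloop
 endfacet
 facet normal -0.935 -0.351 -0.058
  outer loop
   vertex 0.4 5.0 4.8
   vertex 1.6 2.4 1.2
   vertex 1.8 1.4 4.0
  endloop
 endfacet
 facet normal 0.499 0.855 -0.142
  outer loop
   vertex 0.4 5.0 4.8
   vertex 0.4 5.2 6.0
   vertex 4.0 2.2 0.6
  endloop
 endfacet
 facet normal -0.084 0.794 -0.602
  outer loop
   vertex 0.4 5.0 4.8
   vertex 4.0 2.2 0.6
   vertex 1.6 2.4 1.2
  endloop
 endfacet
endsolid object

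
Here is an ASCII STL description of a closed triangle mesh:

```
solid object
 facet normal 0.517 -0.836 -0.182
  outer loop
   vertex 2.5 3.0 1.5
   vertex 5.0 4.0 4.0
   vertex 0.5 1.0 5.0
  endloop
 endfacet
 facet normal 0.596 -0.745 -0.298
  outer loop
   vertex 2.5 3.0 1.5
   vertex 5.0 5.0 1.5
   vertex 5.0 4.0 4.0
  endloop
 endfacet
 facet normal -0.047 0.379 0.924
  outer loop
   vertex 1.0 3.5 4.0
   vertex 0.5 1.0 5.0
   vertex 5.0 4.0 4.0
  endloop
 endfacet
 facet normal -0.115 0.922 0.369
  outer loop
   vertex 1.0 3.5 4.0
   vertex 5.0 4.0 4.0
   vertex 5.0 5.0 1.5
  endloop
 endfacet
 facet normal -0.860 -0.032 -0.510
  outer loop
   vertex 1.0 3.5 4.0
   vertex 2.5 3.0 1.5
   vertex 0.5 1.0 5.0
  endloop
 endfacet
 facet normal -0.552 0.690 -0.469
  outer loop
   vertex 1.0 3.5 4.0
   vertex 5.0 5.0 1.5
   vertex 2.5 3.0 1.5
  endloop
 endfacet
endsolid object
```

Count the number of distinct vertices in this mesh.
5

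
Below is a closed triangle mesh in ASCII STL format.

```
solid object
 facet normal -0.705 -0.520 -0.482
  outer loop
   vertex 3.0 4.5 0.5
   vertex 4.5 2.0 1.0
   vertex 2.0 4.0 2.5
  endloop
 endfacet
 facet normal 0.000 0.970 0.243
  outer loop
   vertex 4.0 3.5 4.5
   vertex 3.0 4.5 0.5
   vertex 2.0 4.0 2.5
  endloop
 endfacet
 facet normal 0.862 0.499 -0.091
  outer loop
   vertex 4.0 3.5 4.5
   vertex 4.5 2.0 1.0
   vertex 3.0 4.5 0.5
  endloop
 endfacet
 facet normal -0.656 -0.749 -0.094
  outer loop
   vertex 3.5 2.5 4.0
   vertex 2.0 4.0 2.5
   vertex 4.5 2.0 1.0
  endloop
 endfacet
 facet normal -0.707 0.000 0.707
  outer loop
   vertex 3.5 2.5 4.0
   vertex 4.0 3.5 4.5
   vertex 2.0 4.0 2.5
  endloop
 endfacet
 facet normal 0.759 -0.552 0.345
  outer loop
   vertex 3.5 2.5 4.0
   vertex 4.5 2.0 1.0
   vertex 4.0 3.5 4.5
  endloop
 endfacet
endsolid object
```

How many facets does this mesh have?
6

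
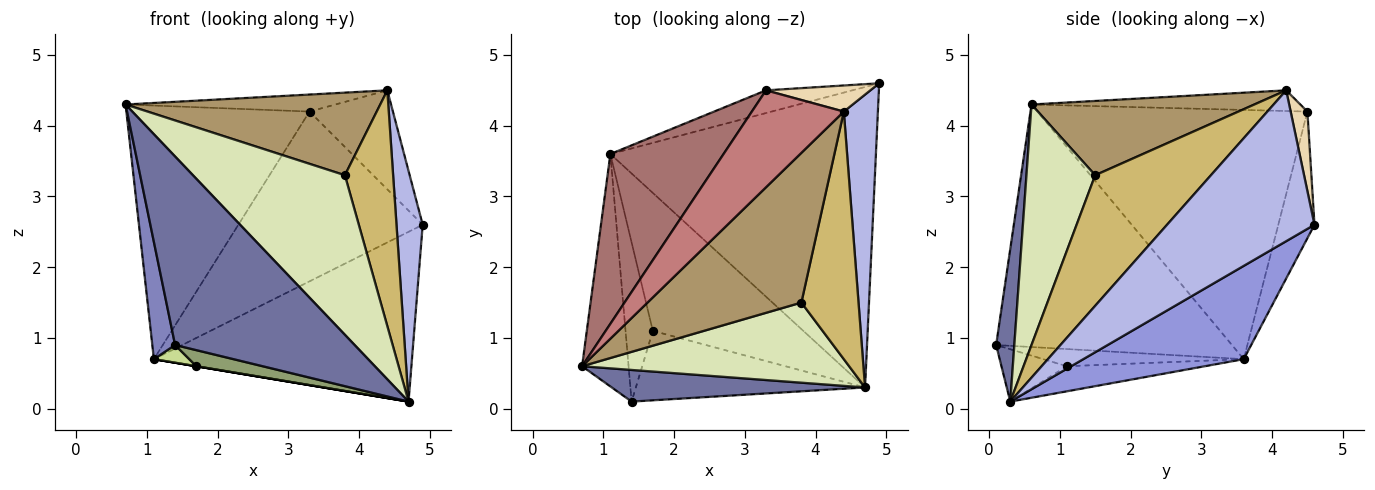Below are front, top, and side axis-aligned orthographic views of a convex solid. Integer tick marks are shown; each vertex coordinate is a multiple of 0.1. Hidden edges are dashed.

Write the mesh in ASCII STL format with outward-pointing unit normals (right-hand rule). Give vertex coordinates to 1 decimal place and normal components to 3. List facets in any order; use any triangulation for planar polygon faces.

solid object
 facet normal 0.099 -0.981 0.165
  outer loop
   vertex 1.4 0.1 0.9
   vertex 4.7 0.3 0.1
   vertex 0.7 0.6 4.3
  endloop
 endfacet
 facet normal -0.978 -0.095 -0.187
  outer loop
   vertex 1.1 3.6 0.7
   vertex 1.4 0.1 0.9
   vertex 0.7 0.6 4.3
  endloop
 endfacet
 facet normal 0.292 0.470 -0.833
  outer loop
   vertex 1.1 3.6 0.7
   vertex 4.9 4.6 2.6
   vertex 4.7 0.3 0.1
  endloop
 endfacet
 facet normal 0.961 -0.171 0.217
  outer loop
   vertex 4.4 4.2 4.5
   vertex 4.7 0.3 0.1
   vertex 4.9 4.6 2.6
  endloop
 endfacet
 facet normal -0.217 -0.220 -0.951
  outer loop
   vertex 1.7 1.1 0.6
   vertex 4.7 0.3 0.1
   vertex 1.4 0.1 0.9
  endloop
 endfacet
 facet normal -0.164 0.000 -0.986
  outer loop
   vertex 1.7 1.1 0.6
   vertex 1.1 3.6 0.7
   vertex 4.7 0.3 0.1
  endloop
 endfacet
 facet normal -0.530 -0.094 -0.843
  outer loop
   vertex 1.7 1.1 0.6
   vertex 1.4 0.1 0.9
   vertex 1.1 3.6 0.7
  endloop
 endfacet
 facet normal 0.375 -0.829 0.416
  outer loop
   vertex 3.8 1.5 3.3
   vertex 0.7 0.6 4.3
   vertex 4.7 0.3 0.1
  endloop
 endfacet
 facet normal 0.389 -0.445 0.806
  outer loop
   vertex 3.8 1.5 3.3
   vertex 4.4 4.2 4.5
   vertex 0.7 0.6 4.3
  endloop
 endfacet
 facet normal 0.856 -0.357 0.374
  outer loop
   vertex 3.8 1.5 3.3
   vertex 4.7 0.3 0.1
   vertex 4.4 4.2 4.5
  endloop
 endfacet
 facet normal -0.191 0.973 -0.130
  outer loop
   vertex 3.3 4.5 4.2
   vertex 4.9 4.6 2.6
   vertex 1.1 3.6 0.7
  endloop
 endfacet
 facet normal 0.191 0.949 0.250
  outer loop
   vertex 3.3 4.5 4.2
   vertex 4.4 4.2 4.5
   vertex 4.9 4.6 2.6
  endloop
 endfacet
 facet normal -0.775 0.525 0.352
  outer loop
   vertex 3.3 4.5 4.2
   vertex 1.1 3.6 0.7
   vertex 0.7 0.6 4.3
  endloop
 endfacet
 facet normal -0.216 0.169 0.962
  outer loop
   vertex 3.3 4.5 4.2
   vertex 0.7 0.6 4.3
   vertex 4.4 4.2 4.5
  endloop
 endfacet
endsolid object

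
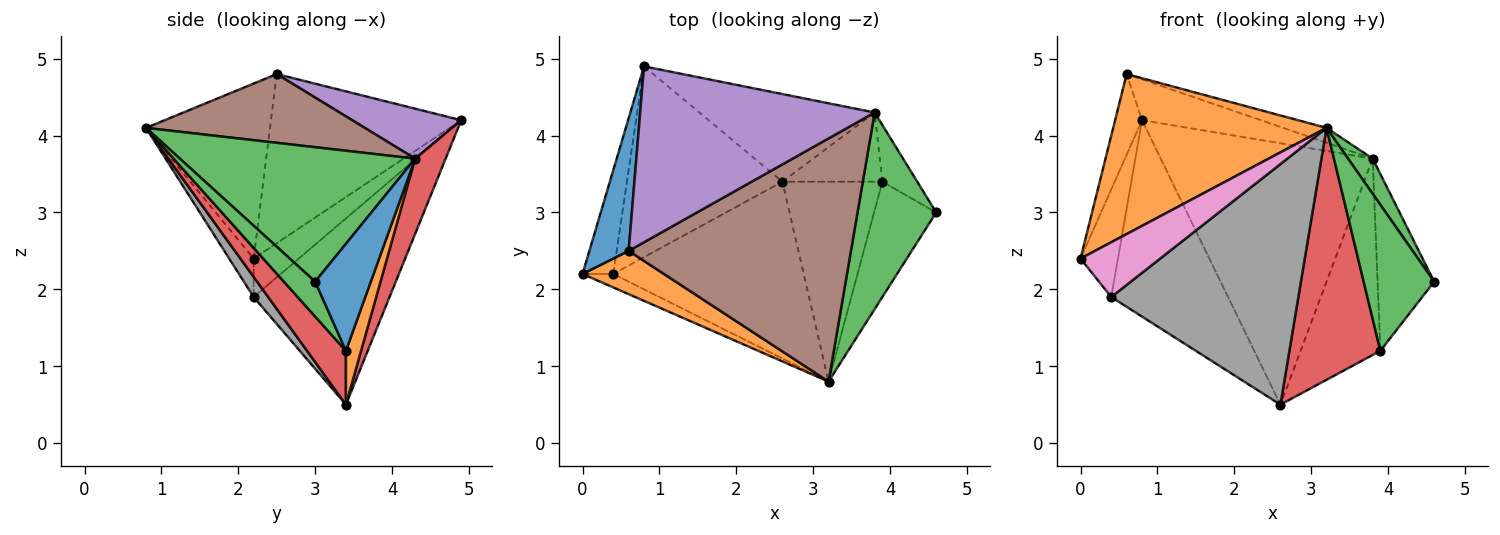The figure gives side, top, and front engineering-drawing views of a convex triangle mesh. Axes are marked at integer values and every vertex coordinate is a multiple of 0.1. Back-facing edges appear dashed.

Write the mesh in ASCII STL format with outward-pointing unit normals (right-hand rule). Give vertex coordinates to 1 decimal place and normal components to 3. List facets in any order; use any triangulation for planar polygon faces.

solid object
 facet normal -0.965 0.136 0.224
  outer loop
   vertex 0.6 2.5 4.8
   vertex 0.8 4.9 4.2
   vertex 0.0 2.2 2.4
  endloop
 endfacet
 facet normal -0.489 -0.842 0.228
  outer loop
   vertex 0.6 2.5 4.8
   vertex 0.0 2.2 2.4
   vertex 3.2 0.8 4.1
  endloop
 endfacet
 facet normal 0.860 -0.090 0.503
  outer loop
   vertex 3.8 4.3 3.7
   vertex 3.2 0.8 4.1
   vertex 4.6 3.0 2.1
  endloop
 endfacet
 facet normal 0.135 0.939 -0.315
  outer loop
   vertex 3.8 4.3 3.7
   vertex 2.6 3.4 0.5
   vertex 0.8 4.9 4.2
  endloop
 endfacet
 facet normal 0.203 0.221 0.954
  outer loop
   vertex 3.8 4.3 3.7
   vertex 0.8 4.9 4.2
   vertex 0.6 2.5 4.8
  endloop
 endfacet
 facet normal 0.295 0.058 0.954
  outer loop
   vertex 3.8 4.3 3.7
   vertex 0.6 2.5 4.8
   vertex 3.2 0.8 4.1
  endloop
 endfacet
 facet normal -0.286 -0.931 -0.229
  outer loop
   vertex 0.4 2.2 1.9
   vertex 3.2 0.8 4.1
   vertex 0.0 2.2 2.4
  endloop
 endfacet
 facet normal 0.062 -0.804 -0.591
  outer loop
   vertex 0.4 2.2 1.9
   vertex 2.6 3.4 0.5
   vertex 3.2 0.8 4.1
  endloop
 endfacet
 facet normal -0.655 0.544 -0.524
  outer loop
   vertex 0.4 2.2 1.9
   vertex 0.0 2.2 2.4
   vertex 0.8 4.9 4.2
  endloop
 endfacet
 facet normal -0.641 0.551 -0.535
  outer loop
   vertex 0.4 2.2 1.9
   vertex 0.8 4.9 4.2
   vertex 2.6 3.4 0.5
  endloop
 endfacet
 facet normal 0.684 0.695 -0.223
  outer loop
   vertex 3.9 3.4 1.2
   vertex 3.8 4.3 3.7
   vertex 4.6 3.0 2.1
  endloop
 endfacet
 facet normal 0.176 0.928 -0.327
  outer loop
   vertex 3.9 3.4 1.2
   vertex 2.6 3.4 0.5
   vertex 3.8 4.3 3.7
  endloop
 endfacet
 facet normal 0.329 -0.741 -0.585
  outer loop
   vertex 3.9 3.4 1.2
   vertex 4.6 3.0 2.1
   vertex 3.2 0.8 4.1
  endloop
 endfacet
 facet normal 0.317 -0.743 -0.589
  outer loop
   vertex 3.9 3.4 1.2
   vertex 3.2 0.8 4.1
   vertex 2.6 3.4 0.5
  endloop
 endfacet
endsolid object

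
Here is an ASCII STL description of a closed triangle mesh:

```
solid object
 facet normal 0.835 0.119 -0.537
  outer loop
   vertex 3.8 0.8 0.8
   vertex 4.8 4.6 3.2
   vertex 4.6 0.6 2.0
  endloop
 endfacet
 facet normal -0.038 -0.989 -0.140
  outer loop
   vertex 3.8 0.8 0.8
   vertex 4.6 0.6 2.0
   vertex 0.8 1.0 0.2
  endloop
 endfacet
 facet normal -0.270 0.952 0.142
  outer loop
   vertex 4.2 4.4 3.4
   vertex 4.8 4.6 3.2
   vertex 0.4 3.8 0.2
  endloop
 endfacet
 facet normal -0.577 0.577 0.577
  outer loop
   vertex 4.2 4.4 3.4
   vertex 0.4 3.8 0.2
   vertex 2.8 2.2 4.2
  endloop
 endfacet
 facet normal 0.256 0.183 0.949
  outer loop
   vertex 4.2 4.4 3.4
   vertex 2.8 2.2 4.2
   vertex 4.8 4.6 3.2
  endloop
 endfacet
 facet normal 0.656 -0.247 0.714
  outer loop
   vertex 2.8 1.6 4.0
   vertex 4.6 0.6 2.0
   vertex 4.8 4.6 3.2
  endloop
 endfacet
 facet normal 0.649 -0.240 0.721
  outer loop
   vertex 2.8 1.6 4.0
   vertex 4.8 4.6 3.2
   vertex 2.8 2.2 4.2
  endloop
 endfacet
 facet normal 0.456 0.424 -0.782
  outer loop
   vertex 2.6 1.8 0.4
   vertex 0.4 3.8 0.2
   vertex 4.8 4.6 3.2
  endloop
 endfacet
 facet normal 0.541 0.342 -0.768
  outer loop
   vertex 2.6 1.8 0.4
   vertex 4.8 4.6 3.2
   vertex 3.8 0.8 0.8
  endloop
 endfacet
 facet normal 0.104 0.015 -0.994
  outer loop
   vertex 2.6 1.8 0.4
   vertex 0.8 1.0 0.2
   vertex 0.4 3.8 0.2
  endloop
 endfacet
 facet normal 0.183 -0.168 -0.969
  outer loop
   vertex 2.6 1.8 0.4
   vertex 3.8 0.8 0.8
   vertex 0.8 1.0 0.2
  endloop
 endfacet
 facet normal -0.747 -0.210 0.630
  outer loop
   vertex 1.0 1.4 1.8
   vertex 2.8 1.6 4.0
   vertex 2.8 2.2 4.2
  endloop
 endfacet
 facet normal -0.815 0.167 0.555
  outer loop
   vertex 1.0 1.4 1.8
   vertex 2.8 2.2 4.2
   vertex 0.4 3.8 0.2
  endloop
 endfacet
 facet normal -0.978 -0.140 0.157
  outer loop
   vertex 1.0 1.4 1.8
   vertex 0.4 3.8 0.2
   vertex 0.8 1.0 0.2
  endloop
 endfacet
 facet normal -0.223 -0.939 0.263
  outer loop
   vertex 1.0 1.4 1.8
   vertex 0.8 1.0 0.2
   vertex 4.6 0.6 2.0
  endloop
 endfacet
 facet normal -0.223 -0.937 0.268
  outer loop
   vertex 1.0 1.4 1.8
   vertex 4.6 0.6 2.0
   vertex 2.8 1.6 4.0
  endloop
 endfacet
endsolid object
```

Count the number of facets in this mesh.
16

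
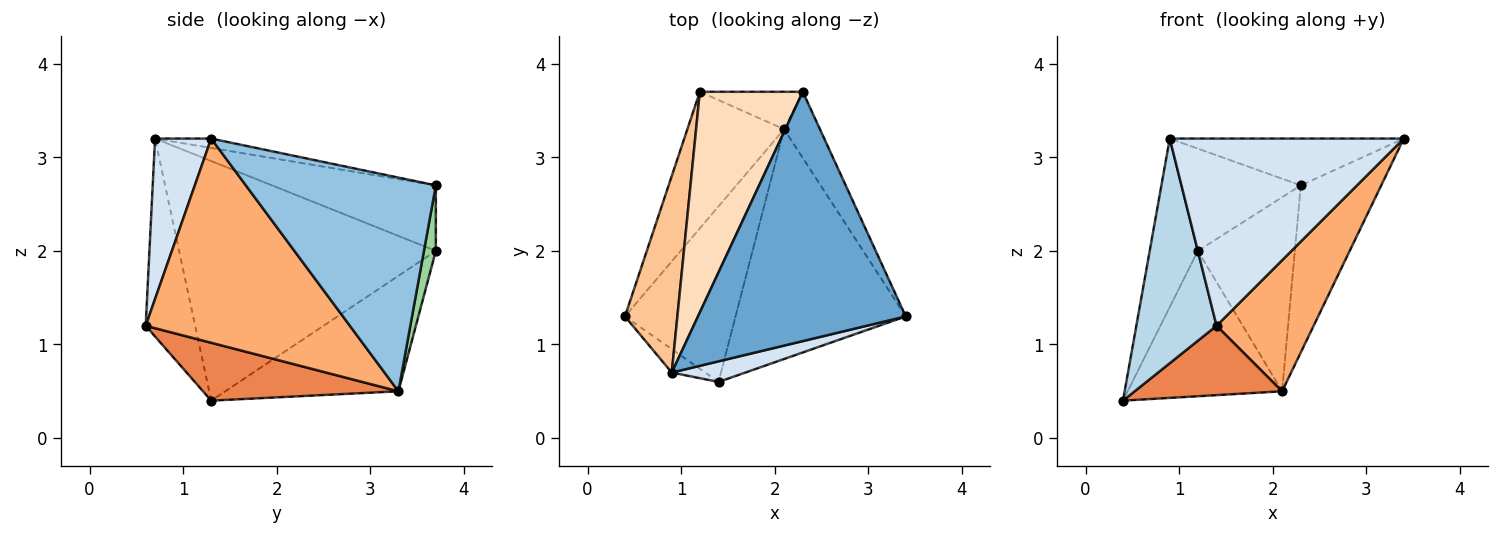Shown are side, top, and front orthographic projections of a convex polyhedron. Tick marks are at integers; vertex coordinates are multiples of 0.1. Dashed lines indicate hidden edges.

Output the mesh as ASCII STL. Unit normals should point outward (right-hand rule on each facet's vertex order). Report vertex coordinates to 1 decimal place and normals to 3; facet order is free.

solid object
 facet normal -0.044 0.184 0.982
  outer loop
   vertex 0.9 0.7 3.2
   vertex 3.4 1.3 3.2
   vertex 2.3 3.7 2.7
  endloop
 endfacet
 facet normal 0.910 0.385 -0.153
  outer loop
   vertex 2.1 3.3 0.5
   vertex 2.3 3.7 2.7
   vertex 3.4 1.3 3.2
  endloop
 endfacet
 facet normal -0.523 -0.848 -0.088
  outer loop
   vertex 1.4 0.6 1.2
   vertex 0.9 0.7 3.2
   vertex 0.4 1.3 0.4
  endloop
 endfacet
 facet normal 0.232 -0.967 0.106
  outer loop
   vertex 1.4 0.6 1.2
   vertex 3.4 1.3 3.2
   vertex 0.9 0.7 3.2
  endloop
 endfacet
 facet normal 0.438 -0.330 -0.836
  outer loop
   vertex 1.4 0.6 1.2
   vertex 0.4 1.3 0.4
   vertex 2.1 3.3 0.5
  endloop
 endfacet
 facet normal 0.722 -0.343 -0.601
  outer loop
   vertex 1.4 0.6 1.2
   vertex 2.1 3.3 0.5
   vertex 3.4 1.3 3.2
  endloop
 endfacet
 facet normal -0.961 0.180 0.210
  outer loop
   vertex 1.2 3.7 2.0
   vertex 0.4 1.3 0.4
   vertex 0.9 0.7 3.2
  endloop
 endfacet
 facet normal -0.500 0.364 0.786
  outer loop
   vertex 1.2 3.7 2.0
   vertex 0.9 0.7 3.2
   vertex 2.3 3.7 2.7
  endloop
 endfacet
 facet normal -0.633 0.564 -0.530
  outer loop
   vertex 1.2 3.7 2.0
   vertex 2.1 3.3 0.5
   vertex 0.4 1.3 0.4
  endloop
 endfacet
 facet normal 0.120 0.975 -0.188
  outer loop
   vertex 1.2 3.7 2.0
   vertex 2.3 3.7 2.7
   vertex 2.1 3.3 0.5
  endloop
 endfacet
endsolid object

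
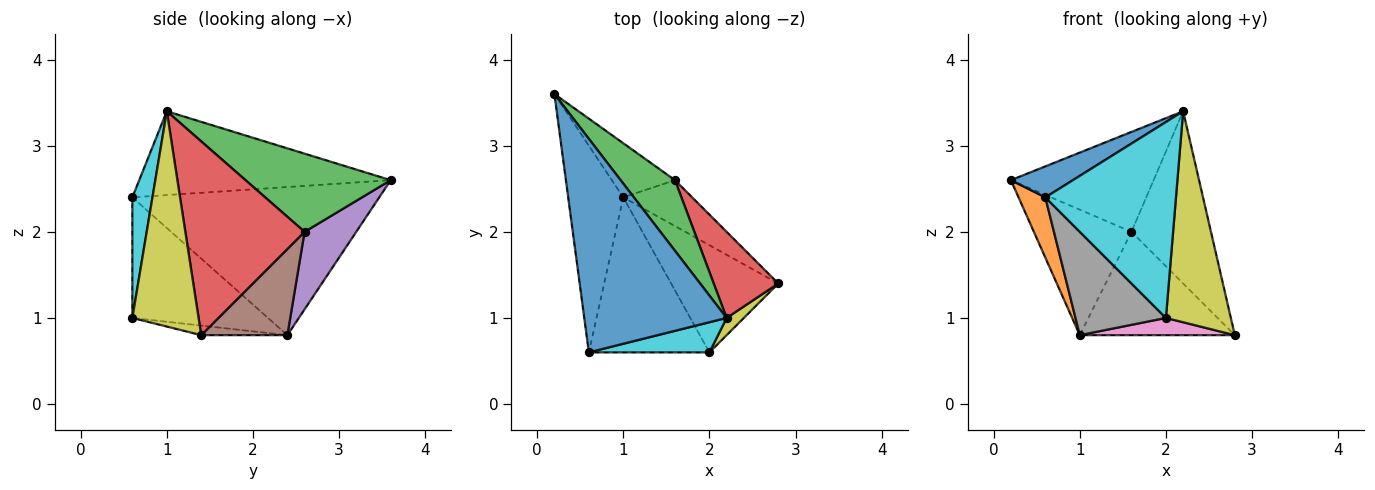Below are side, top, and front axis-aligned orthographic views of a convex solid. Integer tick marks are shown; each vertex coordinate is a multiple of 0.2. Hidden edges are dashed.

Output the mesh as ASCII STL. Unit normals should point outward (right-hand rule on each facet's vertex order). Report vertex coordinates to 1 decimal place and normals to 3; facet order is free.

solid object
 facet normal -0.503 -0.124 0.855
  outer loop
   vertex 2.2 1.0 3.4
   vertex 0.2 3.6 2.6
   vertex 0.6 0.6 2.4
  endloop
 endfacet
 facet normal -0.932 -0.101 -0.347
  outer loop
   vertex 1.0 2.4 0.8
   vertex 0.6 0.6 2.4
   vertex 0.2 3.6 2.6
  endloop
 endfacet
 facet normal 0.639 0.628 0.444
  outer loop
   vertex 1.6 2.6 2.0
   vertex 0.2 3.6 2.6
   vertex 2.2 1.0 3.4
  endloop
 endfacet
 facet normal 0.802 0.535 0.267
  outer loop
   vertex 1.6 2.6 2.0
   vertex 2.2 1.0 3.4
   vertex 2.8 1.4 0.8
  endloop
 endfacet
 facet normal 0.437 0.826 -0.356
  outer loop
   vertex 1.6 2.6 2.0
   vertex 1.0 2.4 0.8
   vertex 0.2 3.6 2.6
  endloop
 endfacet
 facet normal 0.453 0.815 -0.362
  outer loop
   vertex 1.6 2.6 2.0
   vertex 2.8 1.4 0.8
   vertex 1.0 2.4 0.8
  endloop
 endfacet
 facet normal -0.088 -0.158 -0.984
  outer loop
   vertex 2.0 0.6 1.0
   vertex 1.0 2.4 0.8
   vertex 2.8 1.4 0.8
  endloop
 endfacet
 facet normal -0.640 -0.426 -0.640
  outer loop
   vertex 2.0 0.6 1.0
   vertex 0.6 0.6 2.4
   vertex 1.0 2.4 0.8
  endloop
 endfacet
 facet normal 0.713 -0.699 0.057
  outer loop
   vertex 2.0 0.6 1.0
   vertex 2.8 1.4 0.8
   vertex 2.2 1.0 3.4
  endloop
 endfacet
 facet normal 0.150 -0.977 0.150
  outer loop
   vertex 2.0 0.6 1.0
   vertex 2.2 1.0 3.4
   vertex 0.6 0.6 2.4
  endloop
 endfacet
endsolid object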